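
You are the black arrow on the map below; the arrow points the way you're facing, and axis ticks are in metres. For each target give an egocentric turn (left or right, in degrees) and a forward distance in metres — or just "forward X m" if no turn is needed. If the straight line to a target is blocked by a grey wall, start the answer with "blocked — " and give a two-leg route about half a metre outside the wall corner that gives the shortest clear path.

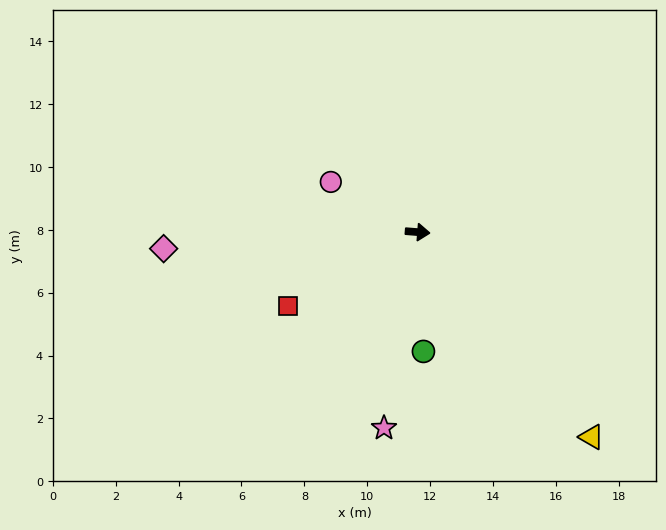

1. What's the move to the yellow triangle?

turn right 45°, forward 8.6 m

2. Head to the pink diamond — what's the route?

turn right 172°, forward 8.1 m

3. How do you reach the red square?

turn right 146°, forward 4.7 m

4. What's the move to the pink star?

turn right 95°, forward 6.3 m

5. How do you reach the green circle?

turn right 83°, forward 3.8 m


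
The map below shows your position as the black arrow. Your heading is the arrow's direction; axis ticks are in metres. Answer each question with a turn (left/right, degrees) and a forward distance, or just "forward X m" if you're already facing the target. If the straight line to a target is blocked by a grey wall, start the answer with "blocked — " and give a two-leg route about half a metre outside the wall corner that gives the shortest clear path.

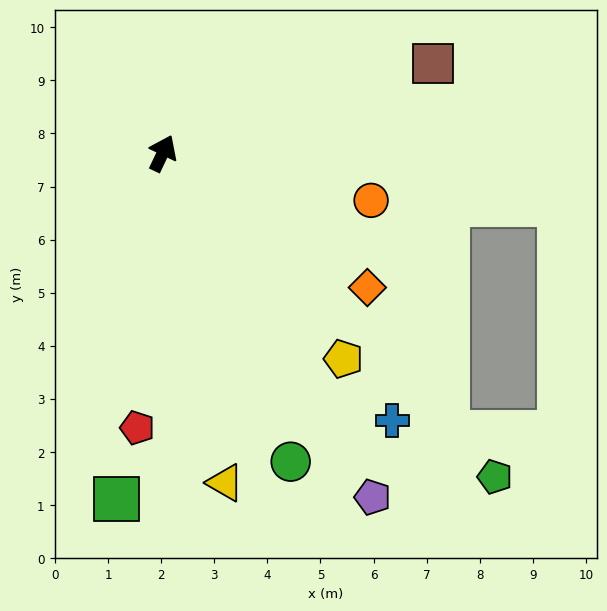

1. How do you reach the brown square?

turn right 46°, forward 5.4 m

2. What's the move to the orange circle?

turn right 77°, forward 4.0 m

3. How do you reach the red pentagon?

turn right 160°, forward 5.2 m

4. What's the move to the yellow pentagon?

turn right 113°, forward 5.2 m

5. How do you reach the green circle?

turn right 132°, forward 6.3 m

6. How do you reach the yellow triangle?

turn right 144°, forward 6.3 m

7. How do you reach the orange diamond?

turn right 98°, forward 4.6 m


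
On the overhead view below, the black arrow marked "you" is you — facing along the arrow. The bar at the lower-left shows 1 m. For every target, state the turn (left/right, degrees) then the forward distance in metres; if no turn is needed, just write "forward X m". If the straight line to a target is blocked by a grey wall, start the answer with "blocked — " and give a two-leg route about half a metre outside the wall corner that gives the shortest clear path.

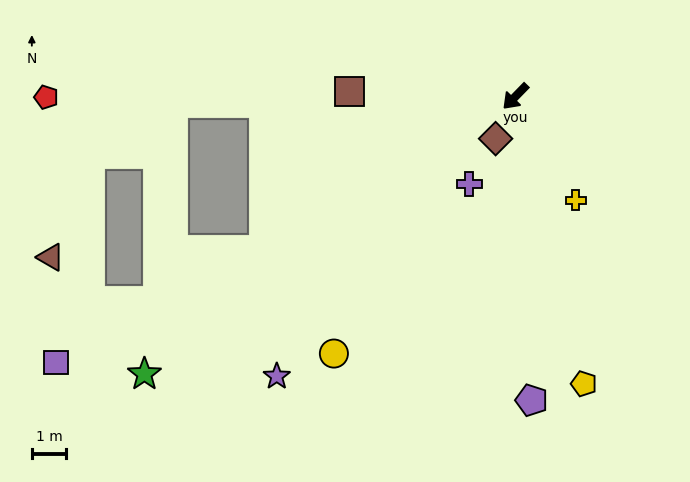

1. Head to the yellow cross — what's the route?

turn left 75°, forward 3.5 m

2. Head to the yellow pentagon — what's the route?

turn left 58°, forward 8.6 m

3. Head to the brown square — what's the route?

turn right 48°, forward 4.8 m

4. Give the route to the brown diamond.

turn left 19°, forward 1.3 m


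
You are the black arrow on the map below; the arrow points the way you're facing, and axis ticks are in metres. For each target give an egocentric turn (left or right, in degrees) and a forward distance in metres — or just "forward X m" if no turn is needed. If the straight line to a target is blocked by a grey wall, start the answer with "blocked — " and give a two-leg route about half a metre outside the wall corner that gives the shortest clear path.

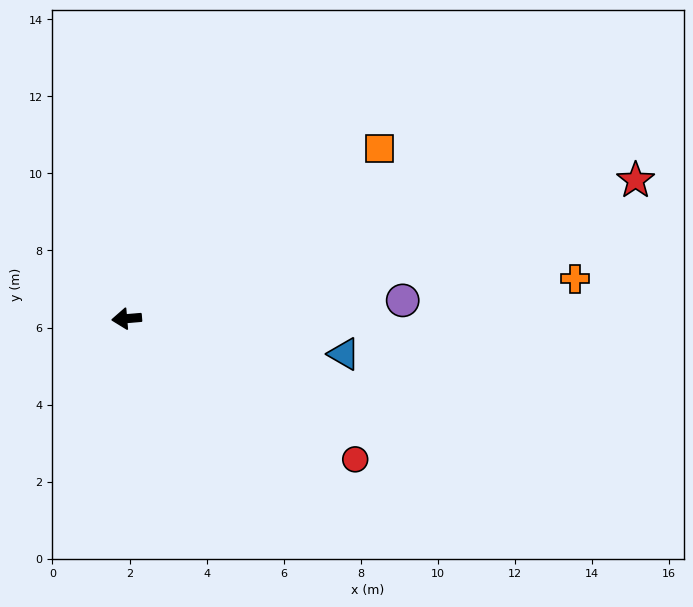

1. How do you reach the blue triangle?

turn left 166°, forward 5.7 m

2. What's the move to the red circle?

turn left 144°, forward 7.0 m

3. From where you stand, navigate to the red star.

turn right 170°, forward 13.7 m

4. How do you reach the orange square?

turn right 151°, forward 7.9 m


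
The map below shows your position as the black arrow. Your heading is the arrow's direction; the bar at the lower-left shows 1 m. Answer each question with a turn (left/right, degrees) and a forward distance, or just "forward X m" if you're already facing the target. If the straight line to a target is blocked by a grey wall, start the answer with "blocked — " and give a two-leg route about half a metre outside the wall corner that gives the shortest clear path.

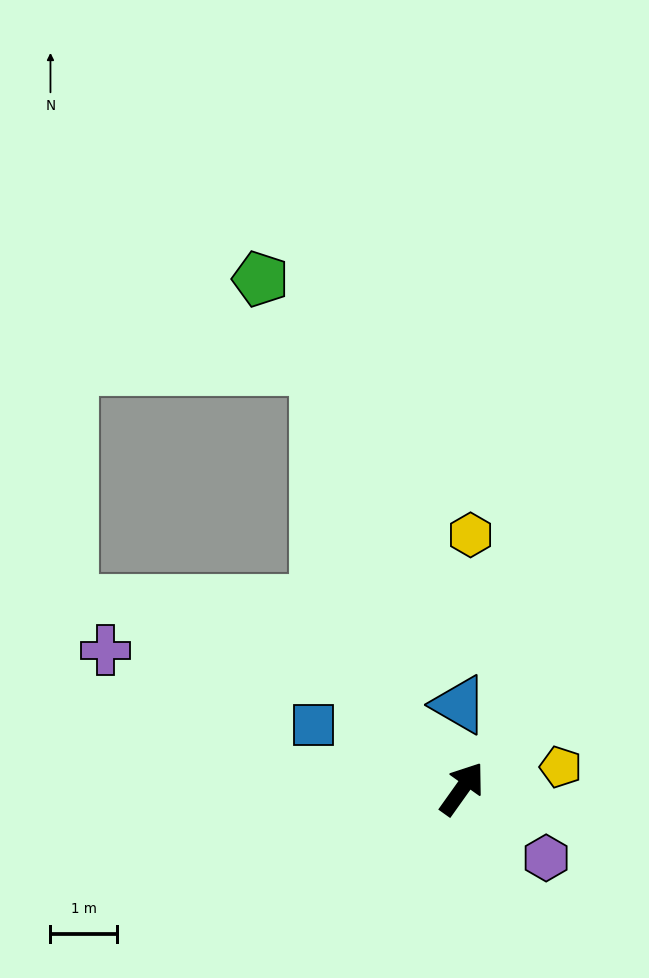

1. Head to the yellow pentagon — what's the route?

turn right 42°, forward 1.5 m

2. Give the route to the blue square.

turn left 102°, forward 2.4 m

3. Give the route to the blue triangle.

turn left 37°, forward 1.3 m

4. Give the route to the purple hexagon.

turn right 94°, forward 1.6 m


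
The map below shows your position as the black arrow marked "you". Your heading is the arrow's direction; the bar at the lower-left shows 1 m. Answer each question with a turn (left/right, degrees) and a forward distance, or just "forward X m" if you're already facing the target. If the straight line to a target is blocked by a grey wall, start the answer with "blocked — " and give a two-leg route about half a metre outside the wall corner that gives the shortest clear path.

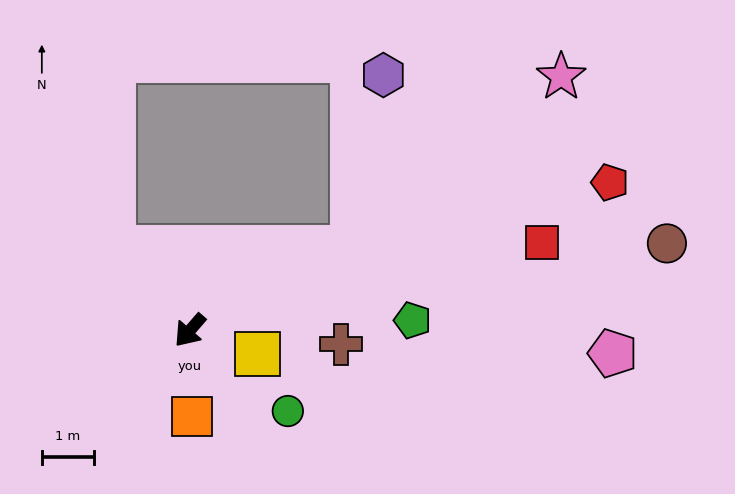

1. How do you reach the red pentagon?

turn left 150°, forward 8.5 m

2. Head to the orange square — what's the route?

turn left 42°, forward 1.6 m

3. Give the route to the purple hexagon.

blocked — turn left 158°, forward 3.5 m, then turn left 53°, forward 3.4 m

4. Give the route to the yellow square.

turn left 112°, forward 1.4 m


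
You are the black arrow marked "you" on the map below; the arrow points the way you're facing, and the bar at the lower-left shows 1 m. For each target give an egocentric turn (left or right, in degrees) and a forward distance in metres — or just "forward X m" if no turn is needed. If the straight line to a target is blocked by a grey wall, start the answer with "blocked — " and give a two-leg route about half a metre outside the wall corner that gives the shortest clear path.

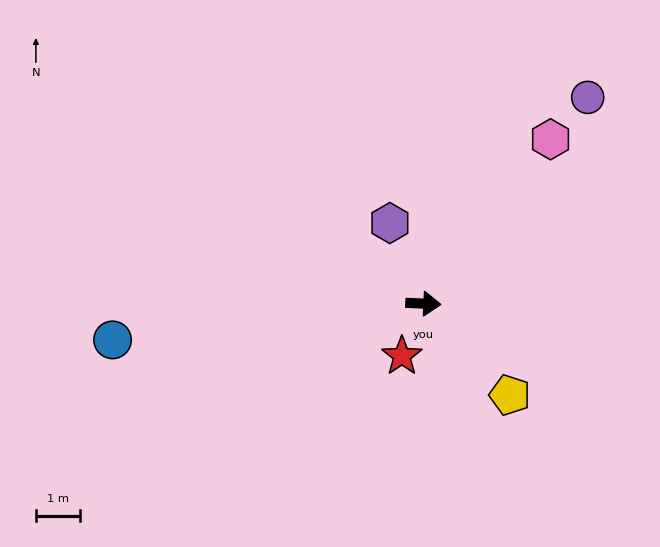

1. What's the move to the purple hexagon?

turn left 115°, forward 2.0 m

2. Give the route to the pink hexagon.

turn left 55°, forward 4.7 m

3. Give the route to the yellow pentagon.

turn right 44°, forward 2.8 m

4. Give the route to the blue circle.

turn right 171°, forward 7.0 m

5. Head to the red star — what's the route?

turn right 110°, forward 1.3 m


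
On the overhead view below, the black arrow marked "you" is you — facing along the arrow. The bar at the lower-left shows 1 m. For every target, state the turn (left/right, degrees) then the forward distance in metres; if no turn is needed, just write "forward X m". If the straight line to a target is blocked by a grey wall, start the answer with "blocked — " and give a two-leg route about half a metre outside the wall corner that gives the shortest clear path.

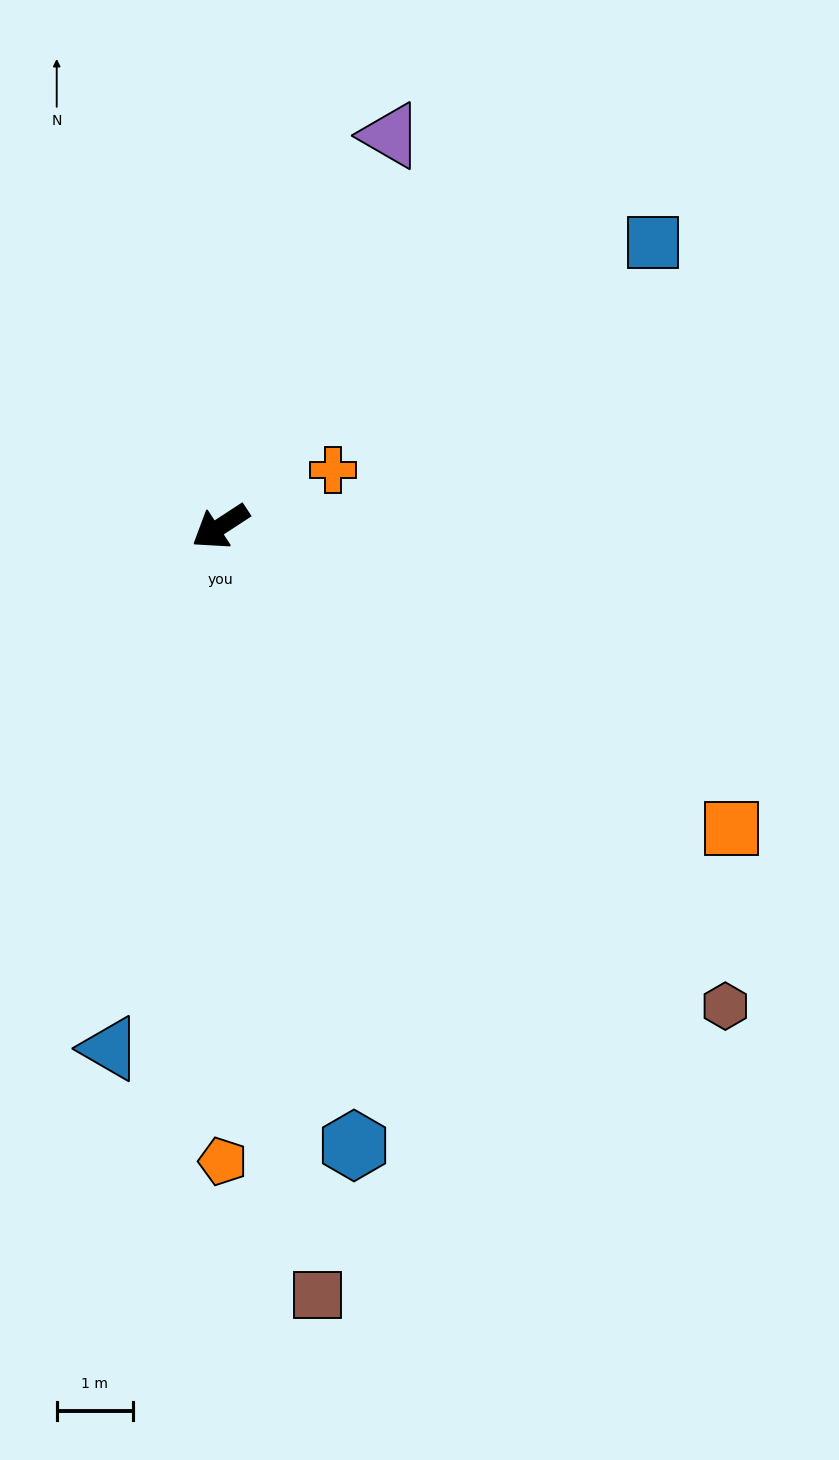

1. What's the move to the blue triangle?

turn left 45°, forward 7.0 m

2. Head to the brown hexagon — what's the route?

turn left 103°, forward 9.2 m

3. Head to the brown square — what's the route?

turn left 64°, forward 10.2 m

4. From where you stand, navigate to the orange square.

turn left 116°, forward 7.8 m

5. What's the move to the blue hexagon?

turn left 69°, forward 8.3 m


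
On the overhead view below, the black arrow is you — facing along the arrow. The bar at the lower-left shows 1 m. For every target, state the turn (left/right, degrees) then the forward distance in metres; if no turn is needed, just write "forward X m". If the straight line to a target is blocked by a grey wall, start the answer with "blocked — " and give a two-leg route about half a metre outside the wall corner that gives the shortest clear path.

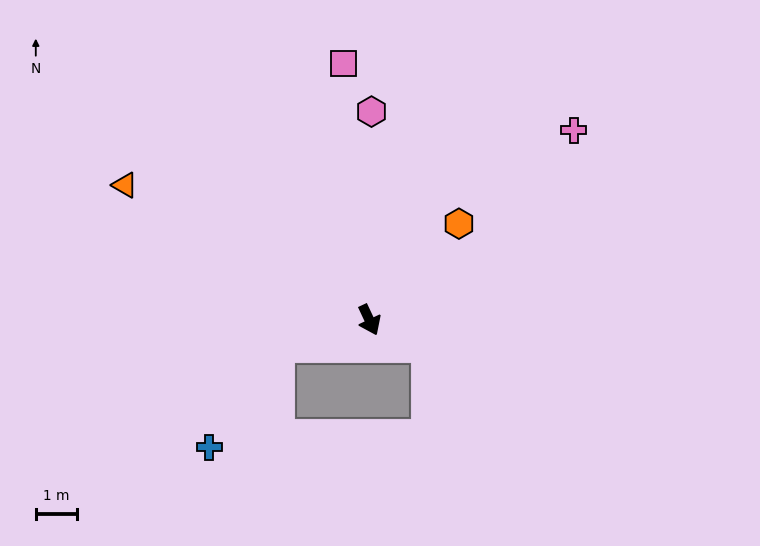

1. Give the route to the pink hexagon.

turn left 154°, forward 5.0 m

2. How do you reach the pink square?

turn left 161°, forward 6.2 m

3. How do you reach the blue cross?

blocked — turn right 100°, forward 2.3 m, then turn left 41°, forward 2.9 m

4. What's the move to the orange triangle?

turn right 144°, forward 6.7 m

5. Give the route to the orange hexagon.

turn left 112°, forward 3.2 m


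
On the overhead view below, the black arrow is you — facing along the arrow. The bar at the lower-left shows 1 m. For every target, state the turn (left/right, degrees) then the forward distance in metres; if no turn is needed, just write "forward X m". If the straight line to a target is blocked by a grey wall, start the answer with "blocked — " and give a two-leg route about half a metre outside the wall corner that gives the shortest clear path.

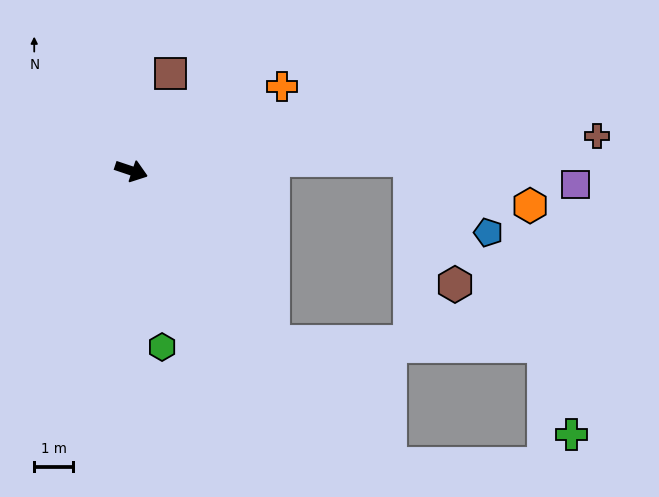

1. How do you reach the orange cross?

turn left 48°, forward 4.4 m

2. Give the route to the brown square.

turn left 86°, forward 2.7 m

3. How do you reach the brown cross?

turn left 23°, forward 12.0 m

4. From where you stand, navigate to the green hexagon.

turn right 62°, forward 4.6 m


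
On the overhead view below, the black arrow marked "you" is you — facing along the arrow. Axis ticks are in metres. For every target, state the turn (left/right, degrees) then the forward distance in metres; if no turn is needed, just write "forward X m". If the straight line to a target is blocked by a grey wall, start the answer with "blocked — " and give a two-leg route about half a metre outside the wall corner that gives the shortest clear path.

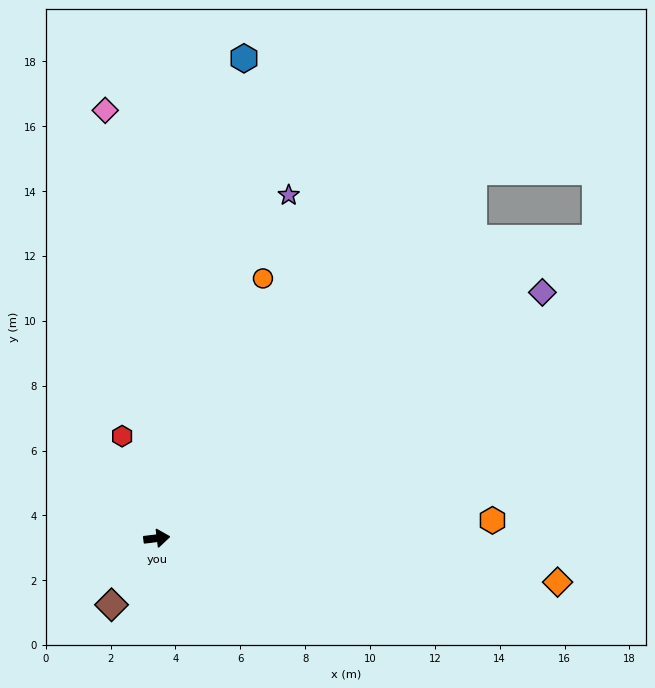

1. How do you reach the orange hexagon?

turn right 4°, forward 10.4 m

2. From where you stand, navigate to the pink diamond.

turn left 90°, forward 13.3 m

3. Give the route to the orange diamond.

turn right 13°, forward 12.4 m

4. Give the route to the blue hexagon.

turn left 73°, forward 15.0 m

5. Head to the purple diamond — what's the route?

turn left 26°, forward 14.1 m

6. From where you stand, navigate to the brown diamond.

turn right 131°, forward 2.5 m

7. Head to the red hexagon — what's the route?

turn left 102°, forward 3.3 m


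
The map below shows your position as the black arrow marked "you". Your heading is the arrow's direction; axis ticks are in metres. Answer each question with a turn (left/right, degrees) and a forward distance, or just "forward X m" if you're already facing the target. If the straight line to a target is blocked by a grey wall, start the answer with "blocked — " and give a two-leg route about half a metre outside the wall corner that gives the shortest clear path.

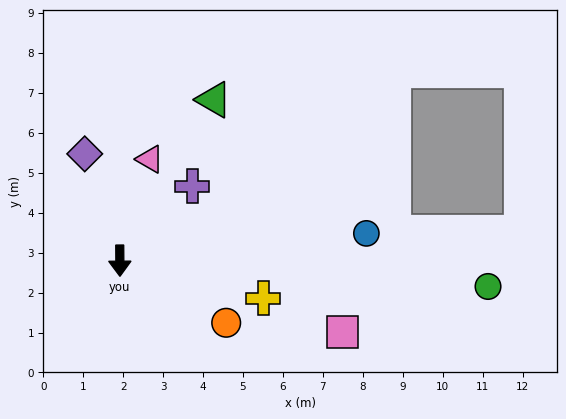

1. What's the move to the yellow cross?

turn left 75°, forward 3.7 m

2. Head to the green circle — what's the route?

turn left 86°, forward 9.2 m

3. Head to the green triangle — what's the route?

turn left 149°, forward 4.7 m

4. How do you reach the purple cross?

turn left 135°, forward 2.6 m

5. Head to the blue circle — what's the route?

turn left 96°, forward 6.2 m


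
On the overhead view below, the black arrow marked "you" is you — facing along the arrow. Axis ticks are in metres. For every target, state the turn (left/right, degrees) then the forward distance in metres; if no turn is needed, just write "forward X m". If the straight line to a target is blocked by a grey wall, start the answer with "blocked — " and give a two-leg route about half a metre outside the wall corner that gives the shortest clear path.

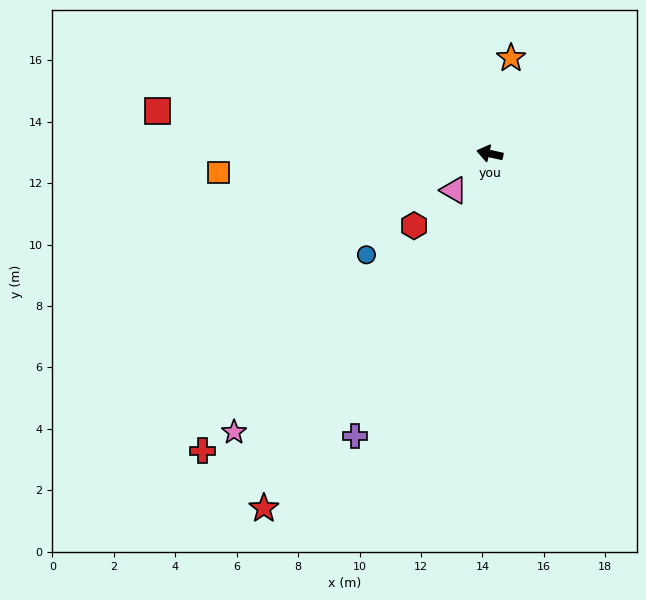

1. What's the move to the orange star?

turn right 90°, forward 3.2 m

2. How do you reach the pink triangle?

turn left 58°, forward 1.7 m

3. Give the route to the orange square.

turn left 16°, forward 8.9 m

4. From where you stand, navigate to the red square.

turn left 5°, forward 10.9 m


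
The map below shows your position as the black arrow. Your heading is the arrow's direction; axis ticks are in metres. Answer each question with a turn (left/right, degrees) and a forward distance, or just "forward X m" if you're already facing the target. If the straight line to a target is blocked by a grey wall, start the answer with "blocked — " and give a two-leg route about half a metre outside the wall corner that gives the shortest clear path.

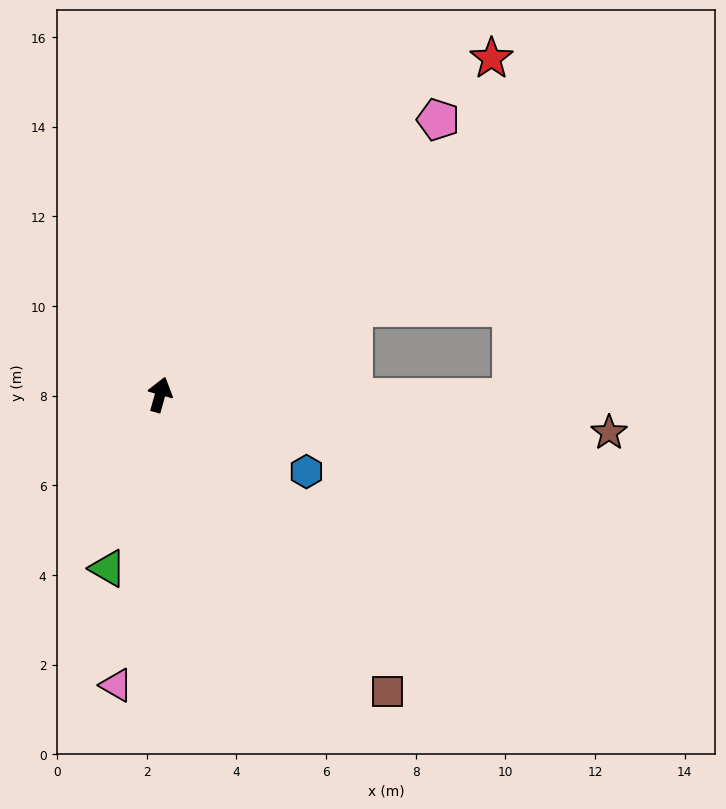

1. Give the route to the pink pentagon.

turn right 30°, forward 8.7 m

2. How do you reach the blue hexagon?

turn right 102°, forward 3.7 m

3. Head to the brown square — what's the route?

turn right 127°, forward 8.3 m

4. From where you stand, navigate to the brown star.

turn right 79°, forward 10.0 m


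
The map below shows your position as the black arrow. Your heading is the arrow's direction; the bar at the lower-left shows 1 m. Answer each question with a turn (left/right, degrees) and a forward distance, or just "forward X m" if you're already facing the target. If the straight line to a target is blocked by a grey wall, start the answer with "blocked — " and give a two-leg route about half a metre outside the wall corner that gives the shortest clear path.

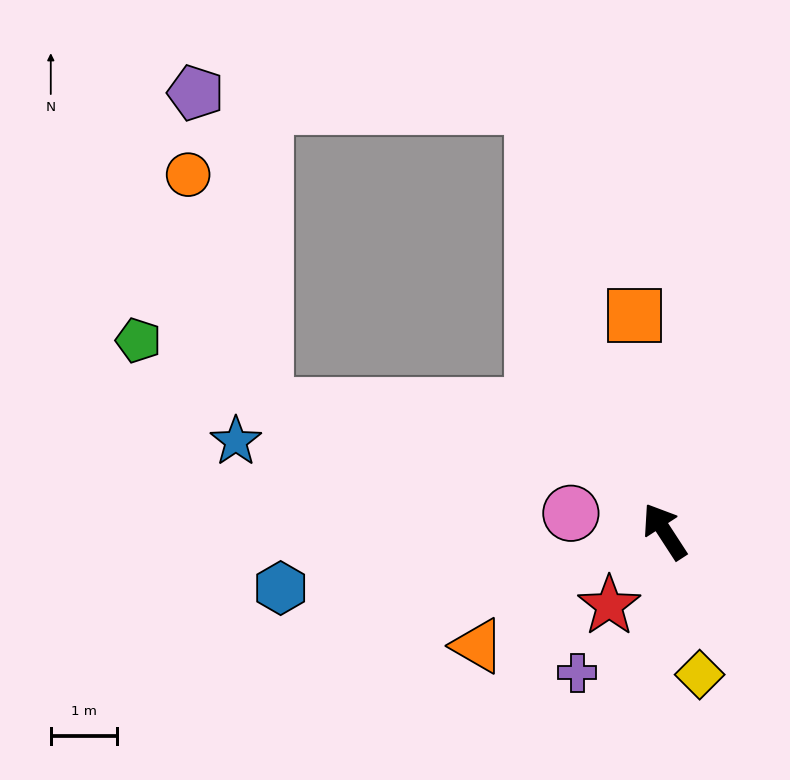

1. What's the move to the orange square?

turn right 25°, forward 3.3 m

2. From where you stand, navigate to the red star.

turn left 110°, forward 1.4 m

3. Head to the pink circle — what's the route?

turn left 46°, forward 1.4 m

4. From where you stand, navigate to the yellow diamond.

turn left 161°, forward 2.2 m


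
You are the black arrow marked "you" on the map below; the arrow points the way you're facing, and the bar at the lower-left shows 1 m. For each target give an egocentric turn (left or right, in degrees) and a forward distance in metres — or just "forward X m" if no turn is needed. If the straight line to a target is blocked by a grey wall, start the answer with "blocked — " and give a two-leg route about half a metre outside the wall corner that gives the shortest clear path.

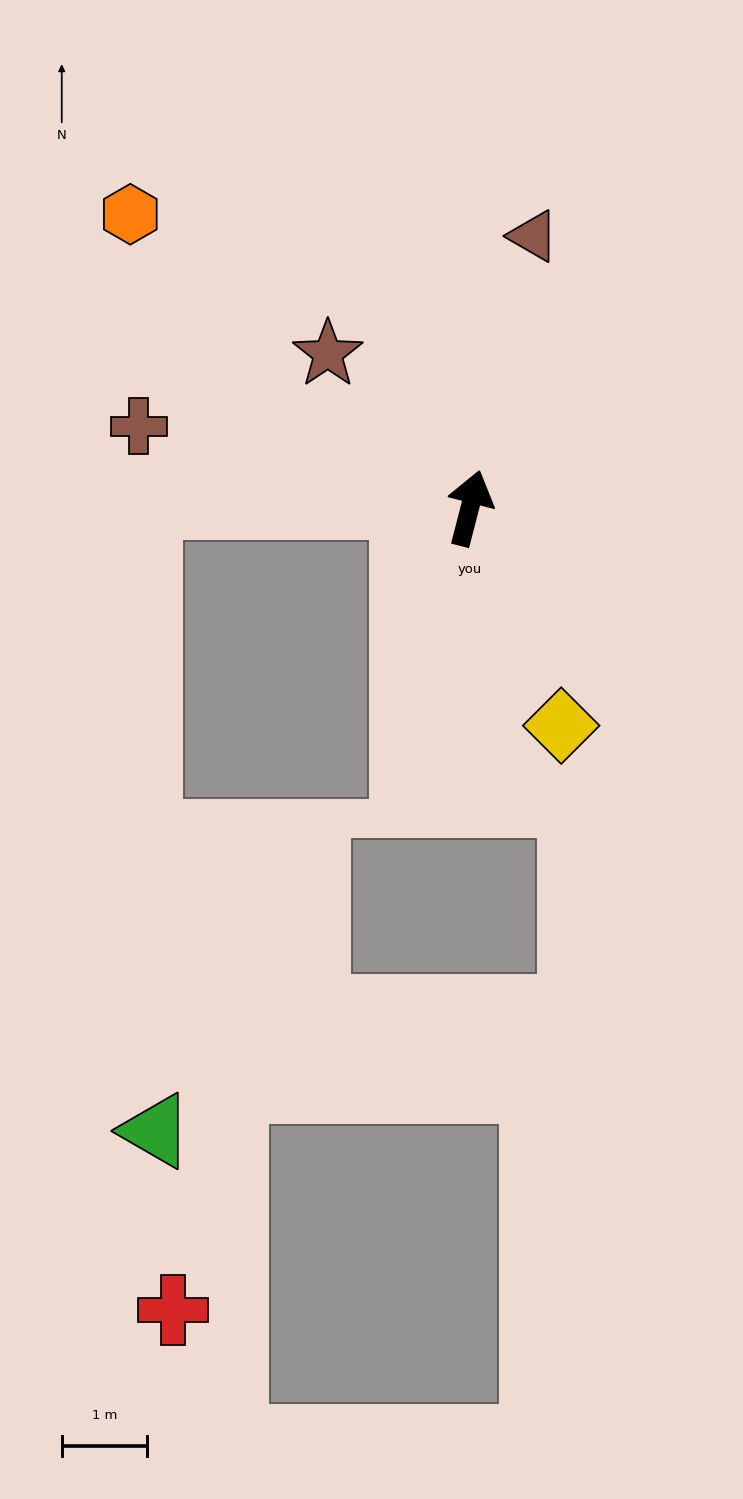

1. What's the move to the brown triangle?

forward 3.3 m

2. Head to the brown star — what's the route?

turn left 57°, forward 2.5 m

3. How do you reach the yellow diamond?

turn right 143°, forward 2.8 m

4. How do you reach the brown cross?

turn left 91°, forward 4.0 m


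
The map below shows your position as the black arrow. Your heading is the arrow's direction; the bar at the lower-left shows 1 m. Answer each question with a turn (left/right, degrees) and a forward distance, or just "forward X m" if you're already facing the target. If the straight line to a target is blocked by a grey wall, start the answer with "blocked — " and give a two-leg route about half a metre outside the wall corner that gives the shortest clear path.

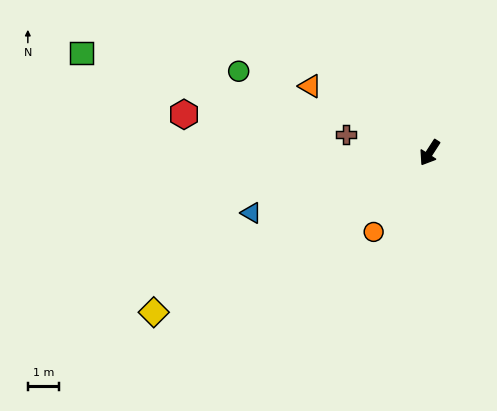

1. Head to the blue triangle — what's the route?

turn right 38°, forward 6.0 m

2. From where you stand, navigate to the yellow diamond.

turn right 27°, forward 10.1 m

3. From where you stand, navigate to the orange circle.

turn right 2°, forward 3.1 m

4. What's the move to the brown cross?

turn right 69°, forward 2.7 m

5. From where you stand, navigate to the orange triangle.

turn right 86°, forward 4.3 m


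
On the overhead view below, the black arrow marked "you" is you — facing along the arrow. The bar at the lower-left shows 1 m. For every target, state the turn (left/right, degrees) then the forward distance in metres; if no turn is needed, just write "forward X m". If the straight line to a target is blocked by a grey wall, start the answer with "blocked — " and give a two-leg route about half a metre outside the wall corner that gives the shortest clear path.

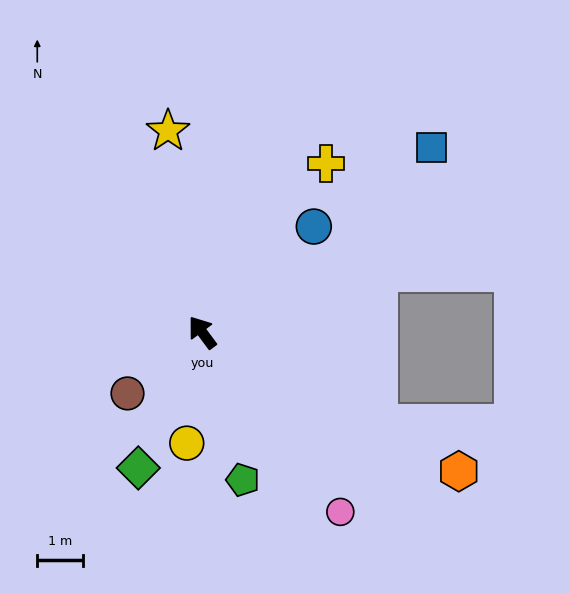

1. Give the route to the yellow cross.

turn right 73°, forward 4.6 m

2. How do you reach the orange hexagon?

turn right 155°, forward 6.4 m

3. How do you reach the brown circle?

turn left 93°, forward 2.1 m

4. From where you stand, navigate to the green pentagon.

turn left 159°, forward 3.4 m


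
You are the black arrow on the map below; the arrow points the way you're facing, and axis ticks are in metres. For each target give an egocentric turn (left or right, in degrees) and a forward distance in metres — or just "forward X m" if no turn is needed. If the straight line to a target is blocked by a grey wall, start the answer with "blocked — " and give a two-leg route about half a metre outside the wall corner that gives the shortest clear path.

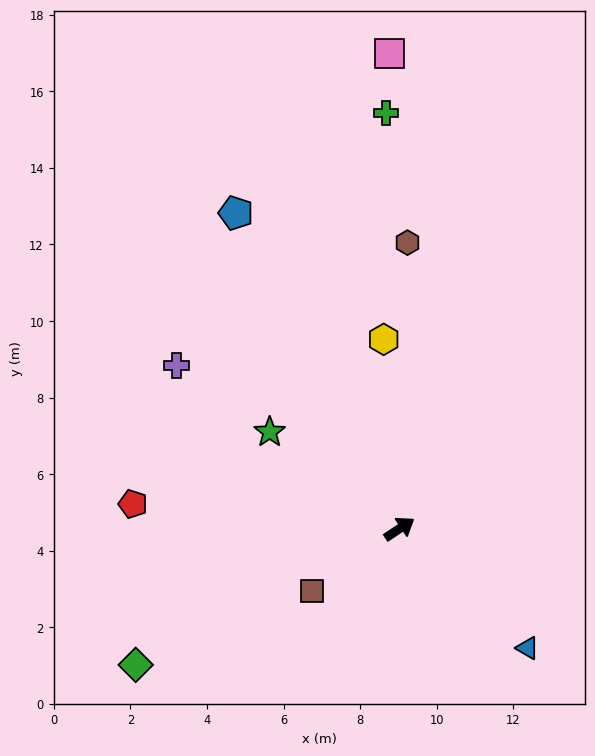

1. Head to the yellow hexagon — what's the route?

turn left 61°, forward 5.0 m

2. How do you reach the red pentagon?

turn left 141°, forward 7.0 m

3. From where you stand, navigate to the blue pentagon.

turn left 84°, forward 9.3 m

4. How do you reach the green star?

turn left 110°, forward 4.2 m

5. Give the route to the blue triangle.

turn right 77°, forward 4.6 m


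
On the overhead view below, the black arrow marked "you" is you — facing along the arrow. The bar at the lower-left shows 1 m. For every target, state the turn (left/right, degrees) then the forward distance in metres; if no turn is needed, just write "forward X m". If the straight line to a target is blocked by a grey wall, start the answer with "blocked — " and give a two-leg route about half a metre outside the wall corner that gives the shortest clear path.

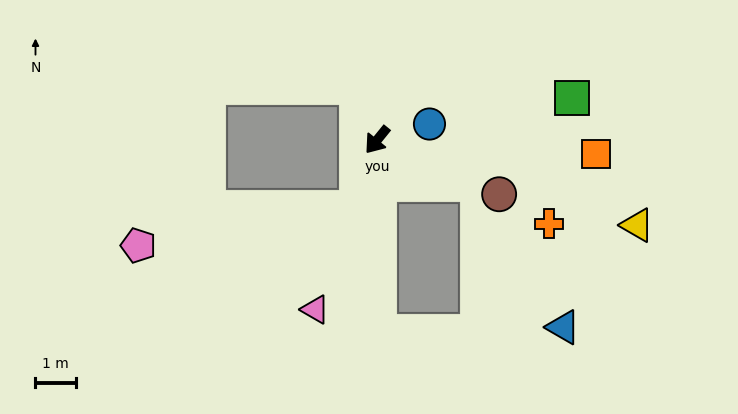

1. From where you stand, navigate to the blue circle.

turn left 146°, forward 1.3 m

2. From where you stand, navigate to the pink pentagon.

blocked — turn left 21°, forward 1.7 m, then turn right 62°, forward 5.4 m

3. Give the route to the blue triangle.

blocked — turn left 40°, forward 4.7 m, then turn left 90°, forward 4.5 m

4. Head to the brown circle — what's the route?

turn left 105°, forward 3.3 m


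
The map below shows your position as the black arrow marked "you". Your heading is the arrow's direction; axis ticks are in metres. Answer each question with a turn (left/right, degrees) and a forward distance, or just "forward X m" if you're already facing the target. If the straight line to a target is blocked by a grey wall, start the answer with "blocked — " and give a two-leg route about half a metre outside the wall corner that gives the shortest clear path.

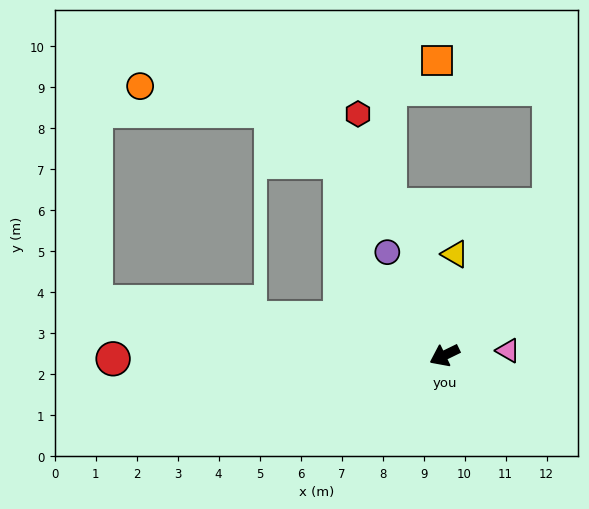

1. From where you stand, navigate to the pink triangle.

turn left 158°, forward 1.6 m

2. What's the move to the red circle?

turn right 25°, forward 8.1 m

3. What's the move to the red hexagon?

turn right 96°, forward 6.3 m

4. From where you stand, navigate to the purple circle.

turn right 87°, forward 2.9 m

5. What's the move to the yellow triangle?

turn right 122°, forward 2.5 m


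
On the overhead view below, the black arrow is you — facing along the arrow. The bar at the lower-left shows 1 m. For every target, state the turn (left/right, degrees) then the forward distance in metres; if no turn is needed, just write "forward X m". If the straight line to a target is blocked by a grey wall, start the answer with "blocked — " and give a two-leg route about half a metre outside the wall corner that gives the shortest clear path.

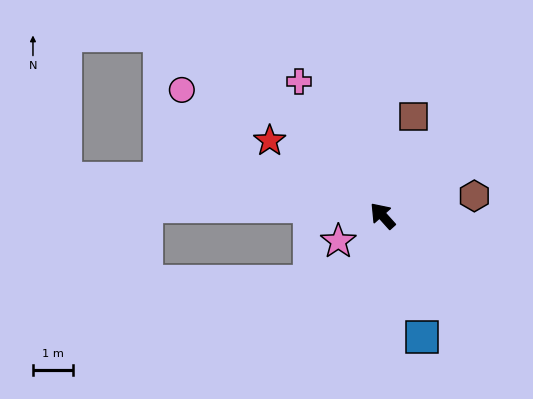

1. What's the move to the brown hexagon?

turn right 120°, forward 2.4 m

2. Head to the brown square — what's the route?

turn right 59°, forward 2.6 m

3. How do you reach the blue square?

turn left 156°, forward 3.2 m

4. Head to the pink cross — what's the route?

turn right 10°, forward 4.0 m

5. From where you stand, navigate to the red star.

turn left 14°, forward 3.4 m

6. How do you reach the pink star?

turn left 78°, forward 1.3 m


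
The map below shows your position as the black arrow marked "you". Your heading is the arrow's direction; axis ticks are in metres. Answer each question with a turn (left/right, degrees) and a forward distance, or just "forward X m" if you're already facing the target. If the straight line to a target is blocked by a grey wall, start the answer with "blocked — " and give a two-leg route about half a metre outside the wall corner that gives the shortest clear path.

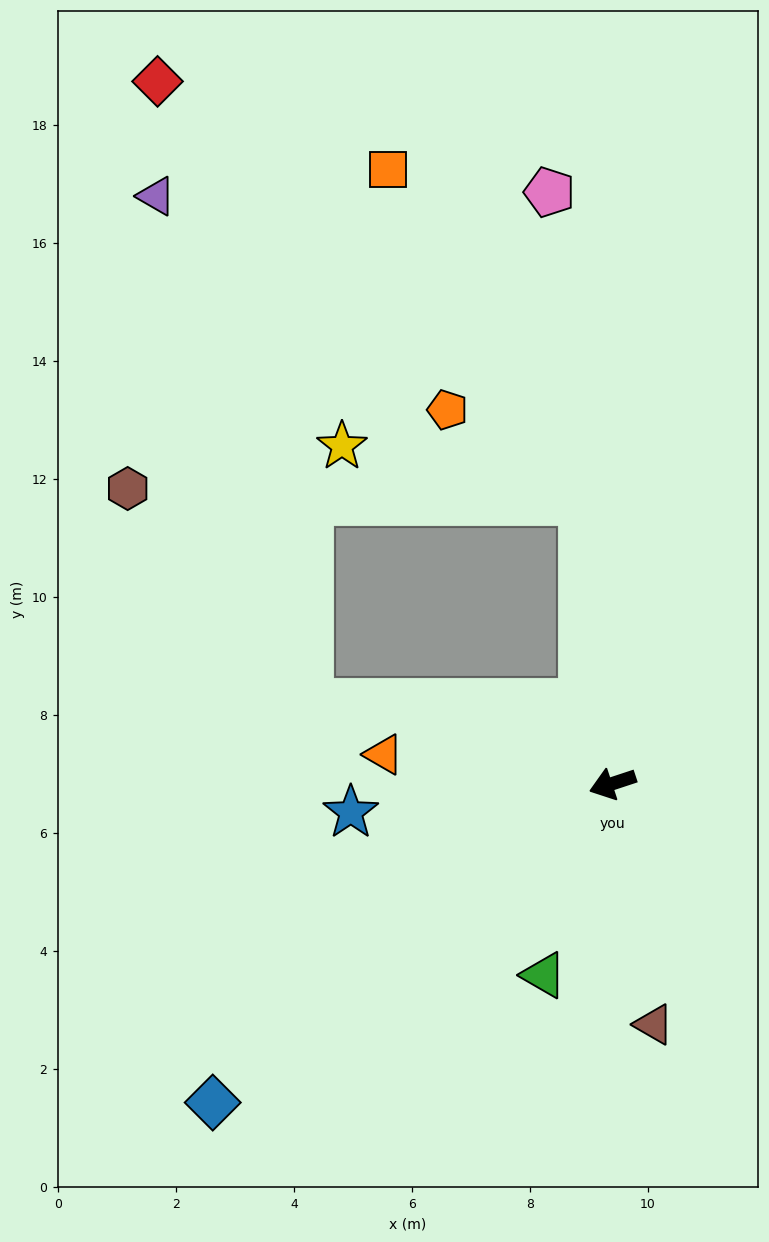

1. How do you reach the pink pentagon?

turn right 102°, forward 10.1 m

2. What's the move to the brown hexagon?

blocked — turn right 102°, forward 4.8 m, then turn left 82°, forward 7.7 m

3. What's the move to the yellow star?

blocked — turn right 102°, forward 4.8 m, then turn left 71°, forward 4.2 m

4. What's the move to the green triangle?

turn left 52°, forward 3.5 m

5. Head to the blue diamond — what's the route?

turn left 20°, forward 8.7 m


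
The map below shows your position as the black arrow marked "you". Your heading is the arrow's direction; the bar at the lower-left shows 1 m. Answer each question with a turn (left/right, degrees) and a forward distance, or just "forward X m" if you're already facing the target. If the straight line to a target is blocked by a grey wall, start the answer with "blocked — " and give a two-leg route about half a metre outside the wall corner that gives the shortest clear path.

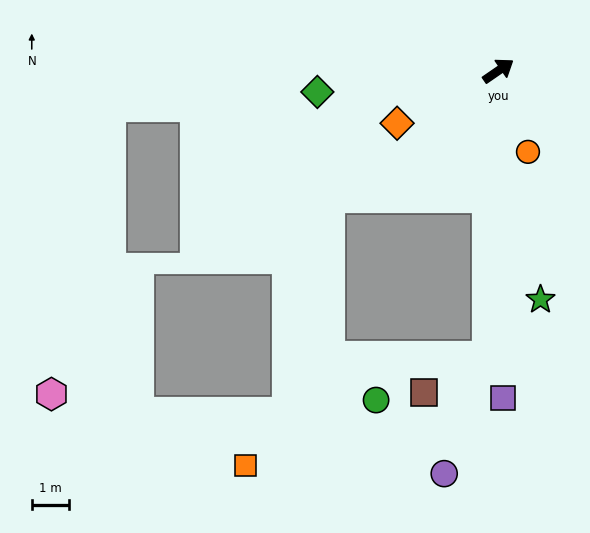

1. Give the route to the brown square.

blocked — turn right 127°, forward 7.7 m, then turn right 58°, forward 2.0 m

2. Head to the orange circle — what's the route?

turn right 105°, forward 2.3 m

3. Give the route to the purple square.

turn right 124°, forward 8.8 m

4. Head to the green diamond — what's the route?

turn left 152°, forward 4.9 m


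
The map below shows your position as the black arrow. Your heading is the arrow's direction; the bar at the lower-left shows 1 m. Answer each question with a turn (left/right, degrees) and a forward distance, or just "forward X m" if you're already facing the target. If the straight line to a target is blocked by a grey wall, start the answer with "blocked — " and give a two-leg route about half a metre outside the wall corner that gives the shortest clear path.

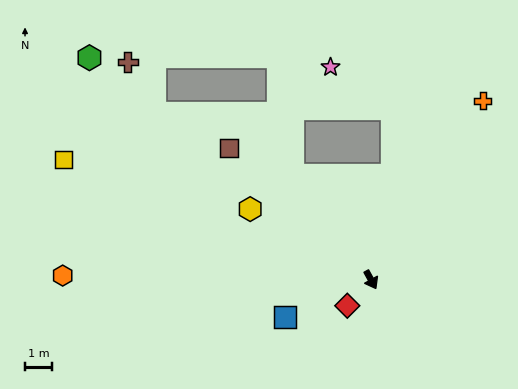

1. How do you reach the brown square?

turn right 162°, forward 7.2 m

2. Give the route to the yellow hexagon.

turn right 149°, forward 5.2 m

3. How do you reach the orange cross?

turn left 119°, forward 7.9 m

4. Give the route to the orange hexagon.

turn right 120°, forward 11.5 m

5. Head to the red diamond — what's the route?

turn right 71°, forward 1.3 m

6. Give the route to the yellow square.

turn right 140°, forward 12.4 m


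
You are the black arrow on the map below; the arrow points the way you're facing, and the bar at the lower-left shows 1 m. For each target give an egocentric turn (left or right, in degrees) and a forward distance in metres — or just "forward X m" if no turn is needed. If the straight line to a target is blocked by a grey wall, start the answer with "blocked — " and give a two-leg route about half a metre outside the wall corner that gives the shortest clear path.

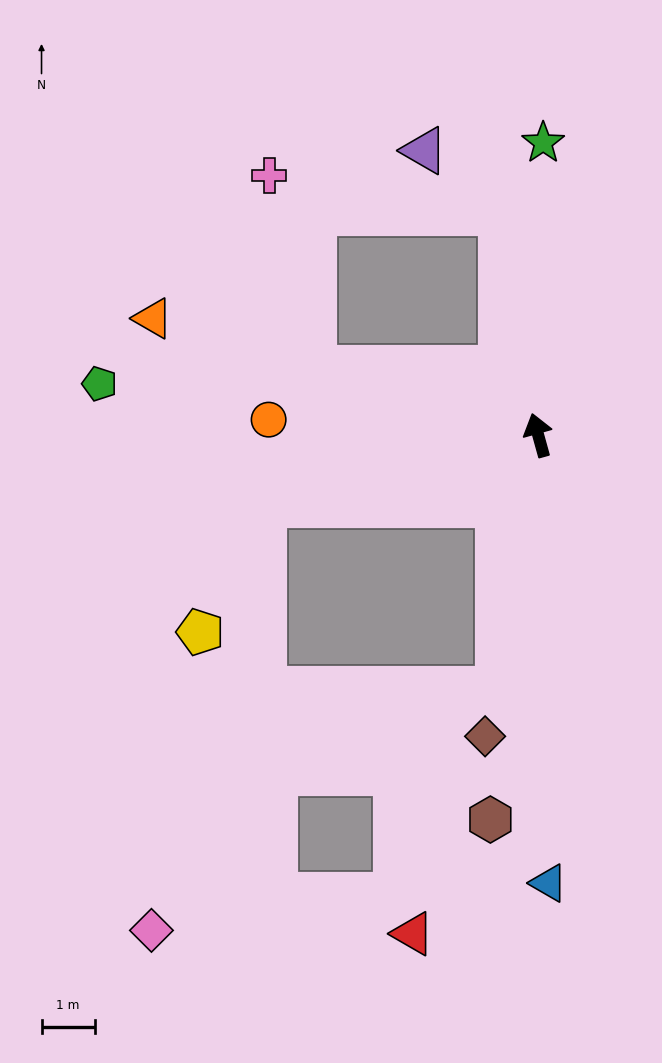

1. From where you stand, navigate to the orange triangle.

turn left 58°, forward 7.6 m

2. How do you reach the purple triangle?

blocked — turn right 6°, forward 4.2 m, then turn left 41°, forward 1.9 m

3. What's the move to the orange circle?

turn left 71°, forward 5.1 m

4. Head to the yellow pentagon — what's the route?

blocked — turn left 89°, forward 5.3 m, then turn left 49°, forward 2.7 m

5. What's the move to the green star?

turn right 16°, forward 5.5 m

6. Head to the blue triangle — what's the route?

turn left 166°, forward 8.4 m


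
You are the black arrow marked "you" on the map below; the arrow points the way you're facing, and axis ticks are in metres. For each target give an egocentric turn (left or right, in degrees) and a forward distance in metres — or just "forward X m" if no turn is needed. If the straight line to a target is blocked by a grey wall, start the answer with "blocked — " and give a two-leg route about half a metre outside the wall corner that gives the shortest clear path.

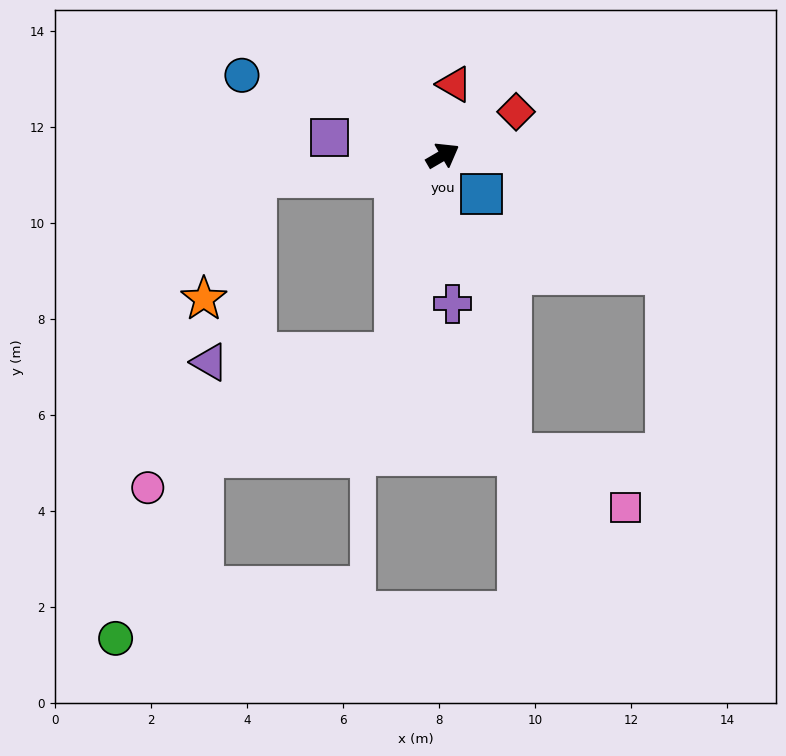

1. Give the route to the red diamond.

forward 1.8 m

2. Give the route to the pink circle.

blocked — turn right 134°, forward 4.2 m, then turn right 48°, forward 5.9 m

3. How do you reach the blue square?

turn right 75°, forward 1.1 m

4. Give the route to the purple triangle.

blocked — turn right 134°, forward 4.2 m, then turn right 73°, forward 3.9 m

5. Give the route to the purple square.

turn left 141°, forward 2.4 m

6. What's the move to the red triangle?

turn left 50°, forward 1.5 m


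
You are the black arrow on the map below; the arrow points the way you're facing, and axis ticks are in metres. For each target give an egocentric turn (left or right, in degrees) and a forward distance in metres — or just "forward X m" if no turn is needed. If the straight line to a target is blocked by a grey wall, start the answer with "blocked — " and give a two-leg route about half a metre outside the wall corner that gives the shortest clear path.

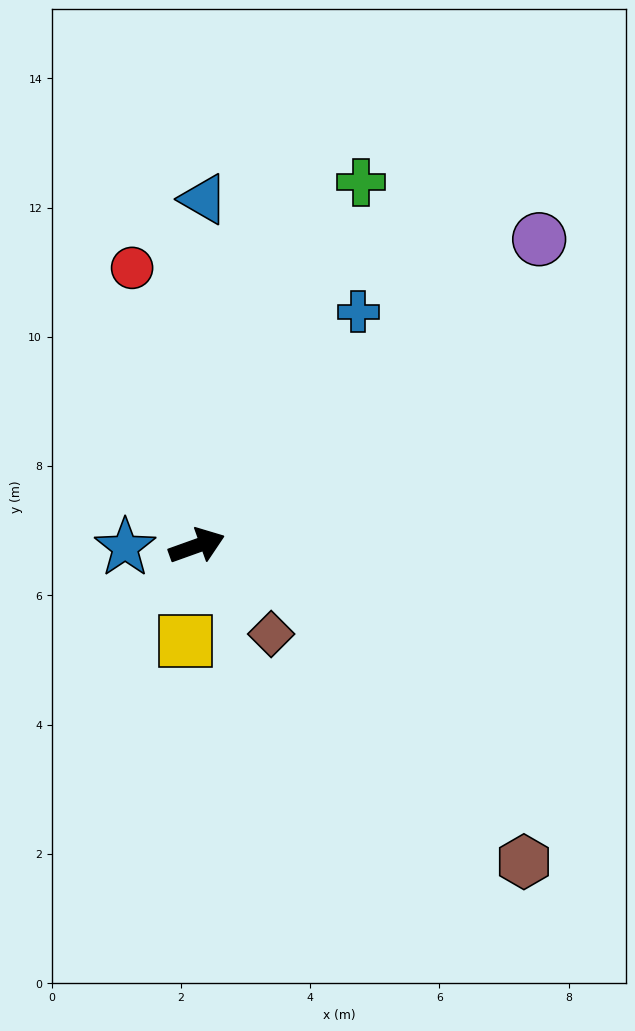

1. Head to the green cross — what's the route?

turn left 46°, forward 6.2 m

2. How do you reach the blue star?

turn left 162°, forward 1.1 m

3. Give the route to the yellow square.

turn right 116°, forward 1.5 m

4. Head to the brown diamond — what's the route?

turn right 70°, forward 1.8 m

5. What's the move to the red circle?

turn left 83°, forward 4.4 m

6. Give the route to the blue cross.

turn left 36°, forward 4.4 m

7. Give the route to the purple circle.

turn left 22°, forward 7.1 m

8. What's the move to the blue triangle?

turn left 69°, forward 5.4 m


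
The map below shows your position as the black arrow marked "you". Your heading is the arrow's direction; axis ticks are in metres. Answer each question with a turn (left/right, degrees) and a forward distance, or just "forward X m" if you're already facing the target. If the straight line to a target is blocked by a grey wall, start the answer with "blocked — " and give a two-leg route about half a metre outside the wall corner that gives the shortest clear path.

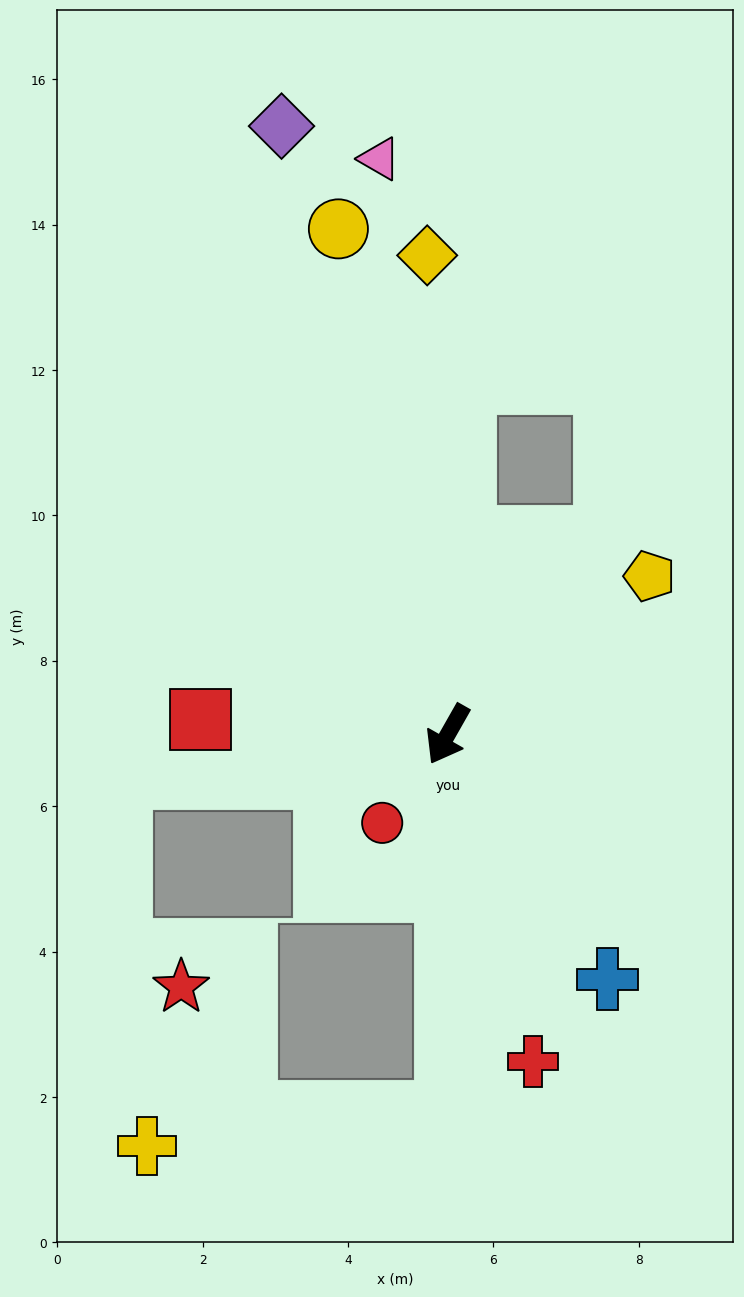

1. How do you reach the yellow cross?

blocked — turn left 29°, forward 5.2 m, then turn right 83°, forward 4.1 m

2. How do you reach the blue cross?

turn left 63°, forward 4.0 m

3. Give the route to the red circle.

turn right 7°, forward 1.5 m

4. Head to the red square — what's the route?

turn right 64°, forward 3.4 m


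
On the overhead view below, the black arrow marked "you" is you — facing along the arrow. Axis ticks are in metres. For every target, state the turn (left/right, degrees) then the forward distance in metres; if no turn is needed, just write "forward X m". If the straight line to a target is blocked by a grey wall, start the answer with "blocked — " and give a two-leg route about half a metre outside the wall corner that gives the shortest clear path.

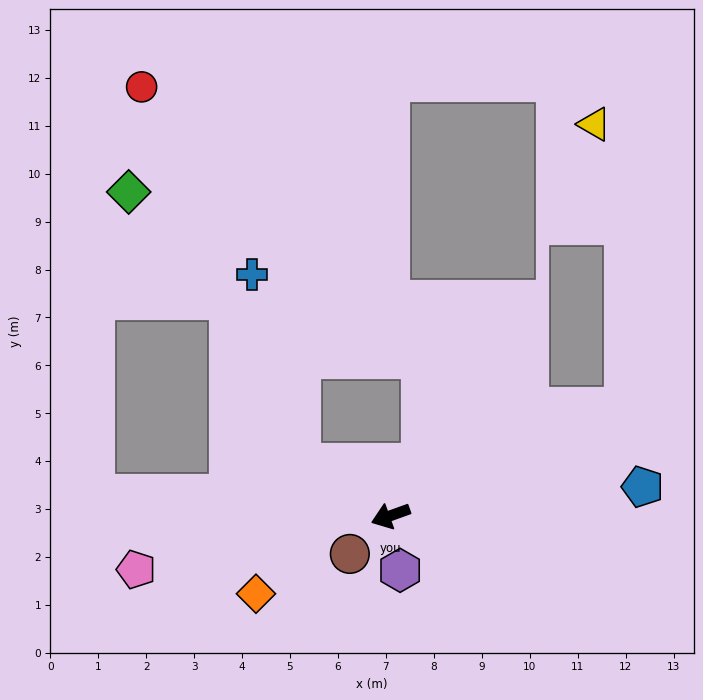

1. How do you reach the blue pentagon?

turn left 167°, forward 5.3 m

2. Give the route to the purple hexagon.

turn left 80°, forward 1.2 m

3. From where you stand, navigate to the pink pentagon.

turn right 8°, forward 5.4 m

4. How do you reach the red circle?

blocked — turn right 50°, forward 2.2 m, then turn right 37°, forward 8.5 m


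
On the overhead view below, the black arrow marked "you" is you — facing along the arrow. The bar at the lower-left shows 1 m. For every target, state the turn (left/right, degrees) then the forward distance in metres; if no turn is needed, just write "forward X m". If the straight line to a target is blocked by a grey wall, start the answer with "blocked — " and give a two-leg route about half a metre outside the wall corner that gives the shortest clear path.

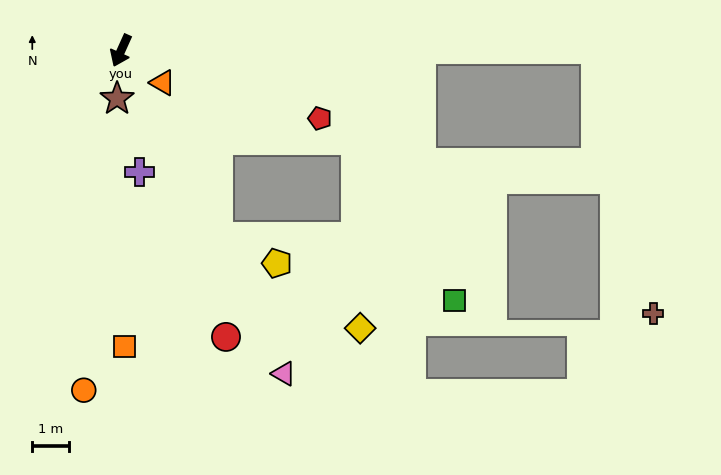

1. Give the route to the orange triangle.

turn left 77°, forward 1.4 m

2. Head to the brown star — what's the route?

turn left 19°, forward 1.3 m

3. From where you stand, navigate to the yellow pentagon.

blocked — turn left 52°, forward 5.8 m, then turn left 38°, forward 1.8 m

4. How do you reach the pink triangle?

turn left 51°, forward 9.9 m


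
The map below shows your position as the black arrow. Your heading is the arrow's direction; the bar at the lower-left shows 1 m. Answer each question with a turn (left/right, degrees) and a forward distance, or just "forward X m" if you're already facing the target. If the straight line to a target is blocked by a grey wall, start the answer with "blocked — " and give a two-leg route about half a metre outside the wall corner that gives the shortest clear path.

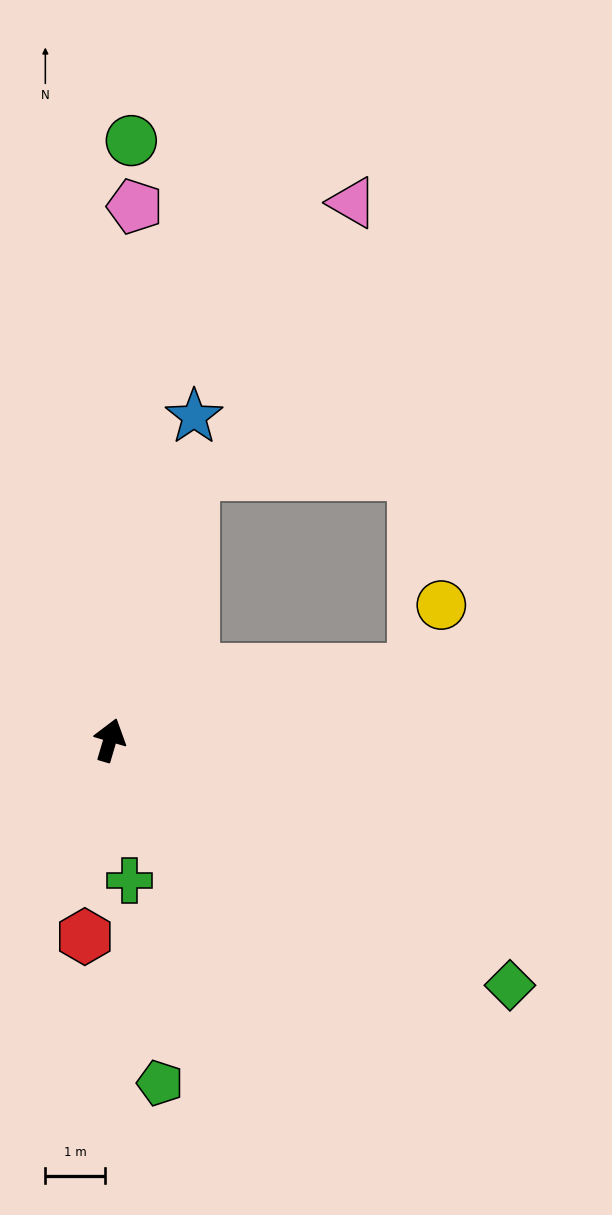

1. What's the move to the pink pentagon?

turn left 14°, forward 8.9 m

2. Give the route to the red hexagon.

turn right 171°, forward 3.3 m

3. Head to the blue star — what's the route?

forward 5.6 m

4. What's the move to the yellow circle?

blocked — turn right 60°, forward 5.2 m, then turn left 52°, forward 1.2 m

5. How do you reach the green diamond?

turn right 105°, forward 7.8 m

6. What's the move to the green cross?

turn right 155°, forward 2.4 m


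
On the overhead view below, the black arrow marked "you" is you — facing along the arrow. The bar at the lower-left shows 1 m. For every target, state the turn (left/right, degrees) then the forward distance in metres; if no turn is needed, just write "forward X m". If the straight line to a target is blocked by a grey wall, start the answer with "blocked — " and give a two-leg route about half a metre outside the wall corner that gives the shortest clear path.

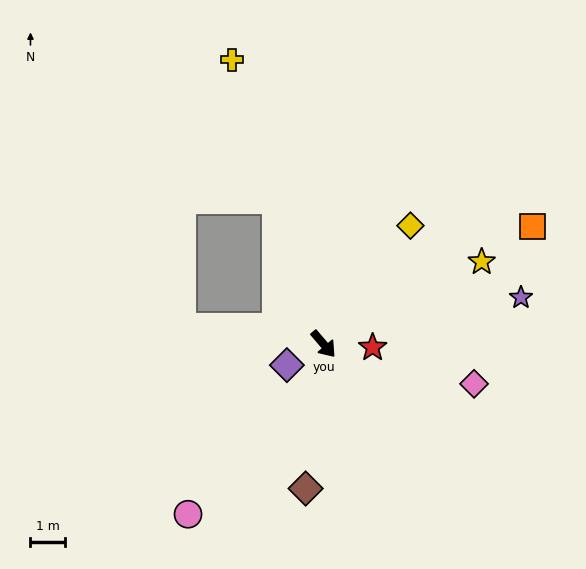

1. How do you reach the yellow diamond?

turn left 103°, forward 4.3 m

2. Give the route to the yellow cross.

turn left 157°, forward 8.7 m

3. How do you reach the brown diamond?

turn right 47°, forward 4.2 m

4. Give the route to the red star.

turn left 46°, forward 1.4 m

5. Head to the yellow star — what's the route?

turn left 77°, forward 5.2 m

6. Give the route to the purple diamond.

turn right 100°, forward 1.2 m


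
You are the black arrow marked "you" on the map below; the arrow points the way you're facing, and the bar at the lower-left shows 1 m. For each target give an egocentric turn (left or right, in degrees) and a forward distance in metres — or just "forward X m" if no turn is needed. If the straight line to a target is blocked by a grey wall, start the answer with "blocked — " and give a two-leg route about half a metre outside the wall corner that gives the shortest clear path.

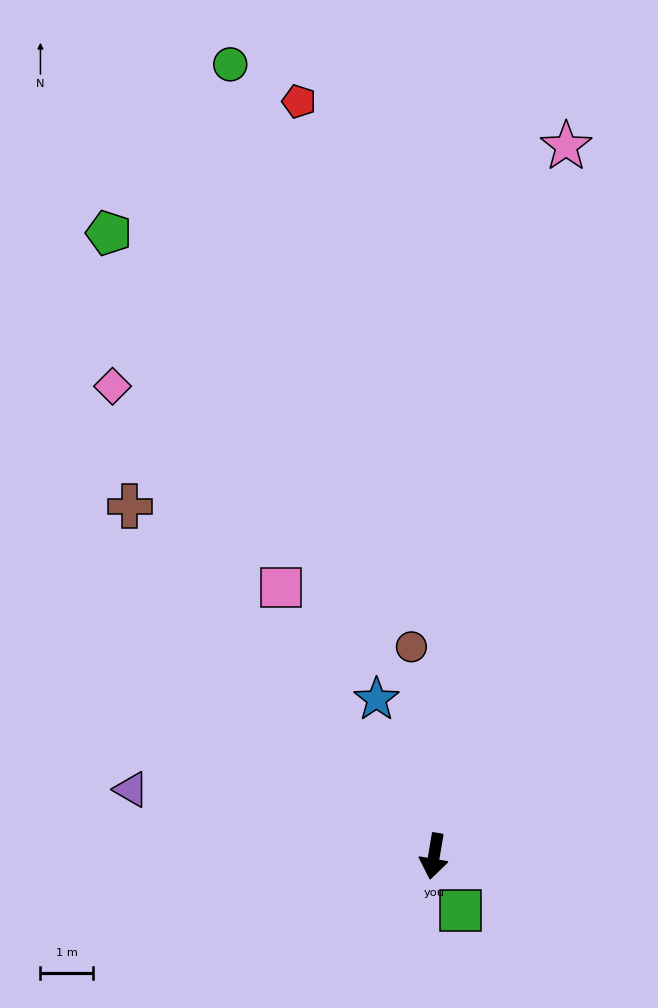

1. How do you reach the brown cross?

turn right 129°, forward 8.9 m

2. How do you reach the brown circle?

turn right 164°, forward 4.0 m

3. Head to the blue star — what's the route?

turn right 150°, forward 3.2 m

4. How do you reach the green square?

turn left 36°, forward 1.2 m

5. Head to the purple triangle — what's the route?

turn right 93°, forward 5.9 m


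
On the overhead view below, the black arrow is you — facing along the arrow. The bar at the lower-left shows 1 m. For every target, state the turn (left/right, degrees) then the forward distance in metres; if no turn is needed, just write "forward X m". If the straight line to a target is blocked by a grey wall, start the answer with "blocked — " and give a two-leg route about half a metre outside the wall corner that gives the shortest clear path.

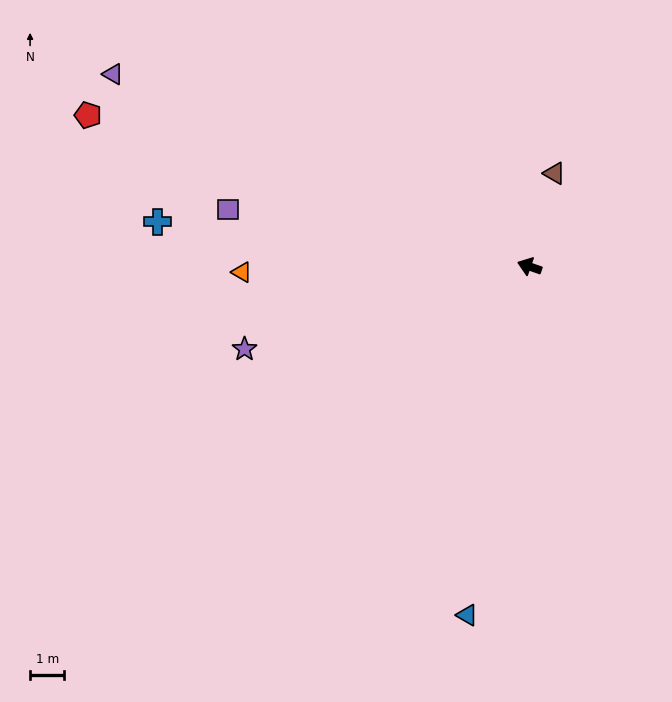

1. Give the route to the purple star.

turn left 35°, forward 8.7 m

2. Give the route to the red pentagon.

forward 13.6 m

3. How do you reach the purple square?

turn left 9°, forward 9.0 m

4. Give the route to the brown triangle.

turn right 86°, forward 2.8 m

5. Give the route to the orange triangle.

turn left 20°, forward 8.4 m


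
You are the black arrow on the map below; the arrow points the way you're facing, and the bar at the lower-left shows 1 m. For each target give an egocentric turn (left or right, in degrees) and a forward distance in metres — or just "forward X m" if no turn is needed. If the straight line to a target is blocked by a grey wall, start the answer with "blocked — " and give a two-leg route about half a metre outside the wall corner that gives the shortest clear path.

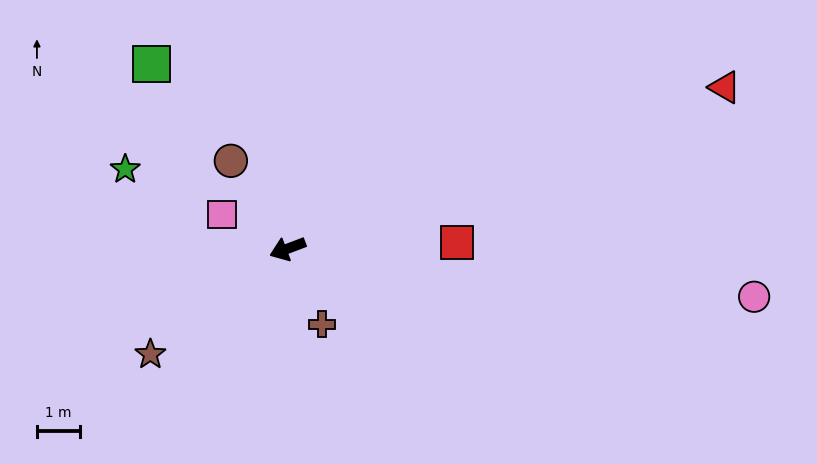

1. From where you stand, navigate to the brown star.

turn left 17°, forward 4.0 m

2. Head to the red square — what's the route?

turn left 161°, forward 3.9 m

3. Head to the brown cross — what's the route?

turn left 94°, forward 1.9 m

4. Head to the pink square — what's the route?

turn right 48°, forward 1.7 m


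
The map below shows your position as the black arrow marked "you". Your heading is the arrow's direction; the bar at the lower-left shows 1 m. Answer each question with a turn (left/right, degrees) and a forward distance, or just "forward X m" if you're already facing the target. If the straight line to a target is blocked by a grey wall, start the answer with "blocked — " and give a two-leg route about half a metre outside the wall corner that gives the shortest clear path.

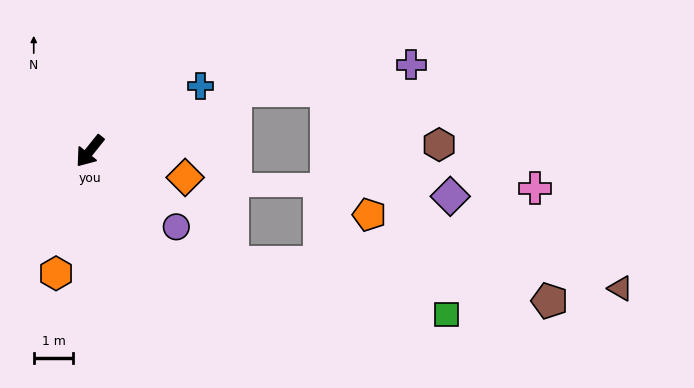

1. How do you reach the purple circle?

turn left 87°, forward 2.9 m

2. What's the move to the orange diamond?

turn left 113°, forward 2.5 m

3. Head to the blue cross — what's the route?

turn left 159°, forward 3.2 m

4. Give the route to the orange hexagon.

turn left 23°, forward 3.2 m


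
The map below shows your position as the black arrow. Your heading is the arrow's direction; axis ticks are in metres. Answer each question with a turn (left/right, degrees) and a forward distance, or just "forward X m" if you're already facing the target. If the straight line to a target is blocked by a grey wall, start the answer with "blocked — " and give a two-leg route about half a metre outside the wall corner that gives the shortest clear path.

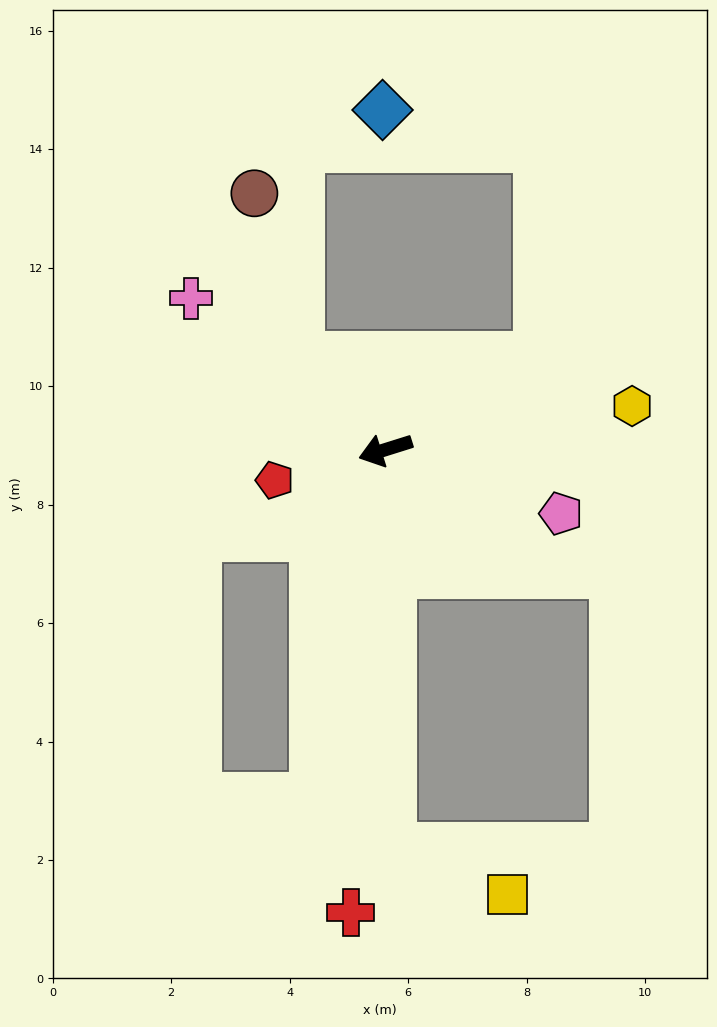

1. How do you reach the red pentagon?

forward 1.9 m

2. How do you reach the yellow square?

blocked — turn left 73°, forward 6.7 m, then turn left 68°, forward 2.1 m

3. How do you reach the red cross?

turn left 68°, forward 7.8 m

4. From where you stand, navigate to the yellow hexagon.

turn left 173°, forward 4.2 m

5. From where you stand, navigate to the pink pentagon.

turn left 143°, forward 3.2 m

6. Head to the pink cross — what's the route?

turn right 55°, forward 4.2 m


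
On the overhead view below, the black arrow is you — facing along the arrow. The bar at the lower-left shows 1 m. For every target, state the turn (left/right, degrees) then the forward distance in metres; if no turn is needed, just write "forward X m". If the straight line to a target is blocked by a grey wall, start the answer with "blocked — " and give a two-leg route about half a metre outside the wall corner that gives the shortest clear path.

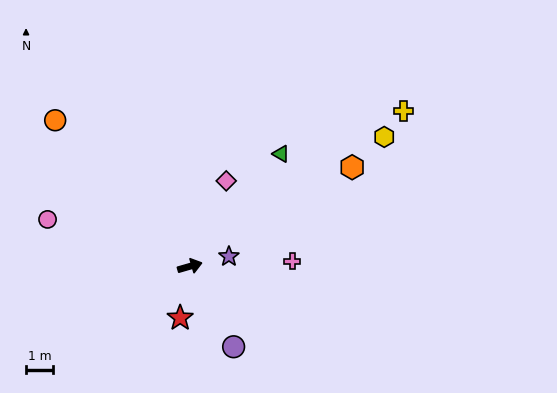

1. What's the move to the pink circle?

turn left 146°, forward 5.5 m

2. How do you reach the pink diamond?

turn left 51°, forward 3.4 m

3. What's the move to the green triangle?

turn left 35°, forward 5.3 m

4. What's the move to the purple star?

forward 1.5 m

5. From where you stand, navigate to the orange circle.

turn left 117°, forward 7.3 m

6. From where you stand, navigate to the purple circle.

turn right 77°, forward 3.4 m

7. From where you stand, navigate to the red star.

turn right 117°, forward 1.9 m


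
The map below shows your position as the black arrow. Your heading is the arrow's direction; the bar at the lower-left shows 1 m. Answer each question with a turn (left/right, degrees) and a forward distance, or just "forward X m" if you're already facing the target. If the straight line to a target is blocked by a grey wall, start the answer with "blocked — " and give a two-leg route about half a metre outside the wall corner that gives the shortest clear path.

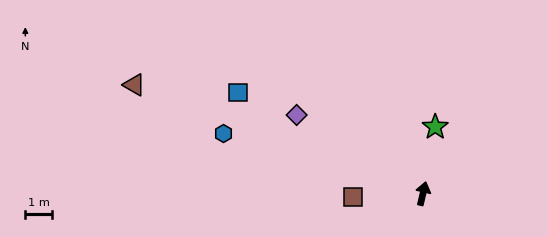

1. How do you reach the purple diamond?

turn left 71°, forward 5.5 m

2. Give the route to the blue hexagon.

turn left 86°, forward 7.7 m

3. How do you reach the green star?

turn left 3°, forward 2.5 m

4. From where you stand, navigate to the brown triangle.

turn left 83°, forward 11.4 m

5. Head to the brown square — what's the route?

turn left 106°, forward 2.6 m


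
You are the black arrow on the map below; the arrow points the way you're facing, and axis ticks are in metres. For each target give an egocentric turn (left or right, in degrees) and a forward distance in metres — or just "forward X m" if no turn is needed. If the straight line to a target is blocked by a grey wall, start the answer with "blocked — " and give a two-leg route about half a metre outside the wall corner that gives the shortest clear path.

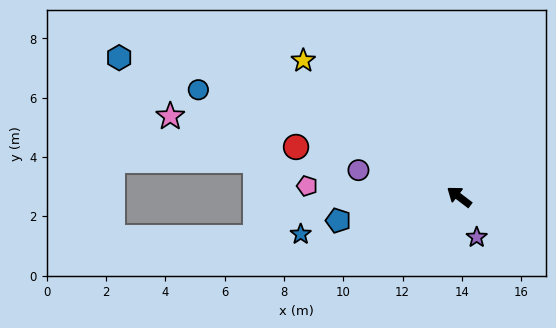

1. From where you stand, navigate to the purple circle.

turn left 22°, forward 3.5 m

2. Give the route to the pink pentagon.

turn left 33°, forward 5.1 m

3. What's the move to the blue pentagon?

turn left 48°, forward 4.2 m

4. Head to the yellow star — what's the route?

turn right 4°, forward 7.0 m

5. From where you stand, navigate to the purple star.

turn left 151°, forward 1.5 m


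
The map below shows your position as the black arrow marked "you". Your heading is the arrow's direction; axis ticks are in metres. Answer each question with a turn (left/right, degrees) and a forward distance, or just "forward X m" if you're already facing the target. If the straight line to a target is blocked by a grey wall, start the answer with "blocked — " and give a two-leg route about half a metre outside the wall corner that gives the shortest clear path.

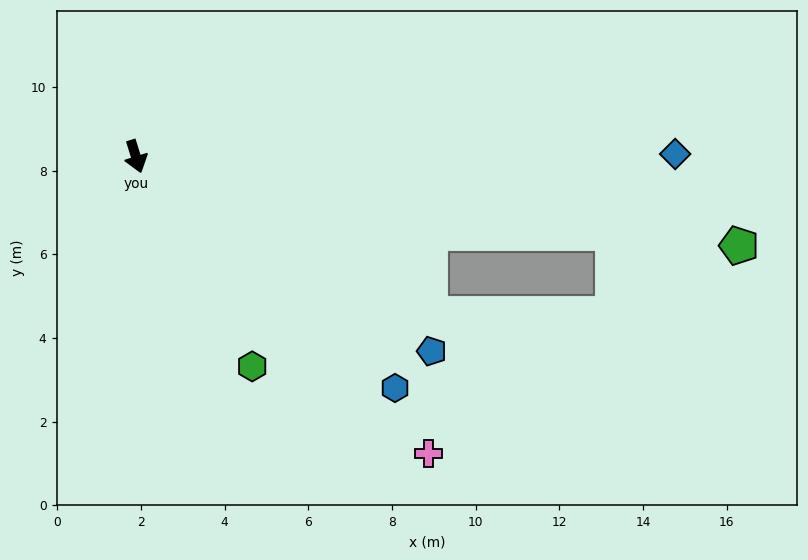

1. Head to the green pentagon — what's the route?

turn left 64°, forward 14.6 m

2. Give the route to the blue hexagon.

turn left 31°, forward 8.3 m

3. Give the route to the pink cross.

turn left 27°, forward 10.0 m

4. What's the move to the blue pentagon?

turn left 39°, forward 8.5 m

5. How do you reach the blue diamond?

turn left 73°, forward 12.9 m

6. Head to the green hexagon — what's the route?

turn left 12°, forward 5.7 m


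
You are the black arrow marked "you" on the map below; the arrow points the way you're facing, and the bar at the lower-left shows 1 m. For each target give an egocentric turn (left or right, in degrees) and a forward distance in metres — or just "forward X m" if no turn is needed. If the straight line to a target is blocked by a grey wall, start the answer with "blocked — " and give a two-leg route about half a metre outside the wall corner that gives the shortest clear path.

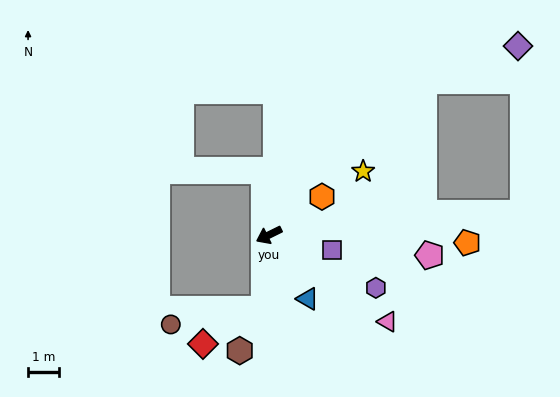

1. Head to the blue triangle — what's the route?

turn left 95°, forward 2.4 m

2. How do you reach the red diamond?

blocked — turn left 59°, forward 2.4 m, then turn right 55°, forward 2.3 m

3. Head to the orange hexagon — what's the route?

turn right 170°, forward 2.1 m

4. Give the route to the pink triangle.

turn left 118°, forward 4.8 m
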